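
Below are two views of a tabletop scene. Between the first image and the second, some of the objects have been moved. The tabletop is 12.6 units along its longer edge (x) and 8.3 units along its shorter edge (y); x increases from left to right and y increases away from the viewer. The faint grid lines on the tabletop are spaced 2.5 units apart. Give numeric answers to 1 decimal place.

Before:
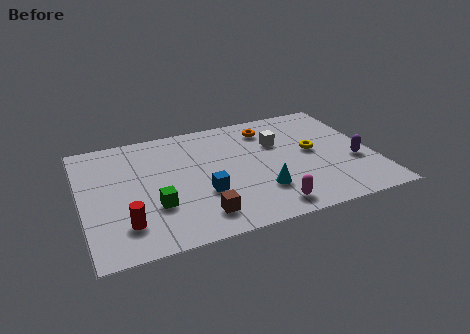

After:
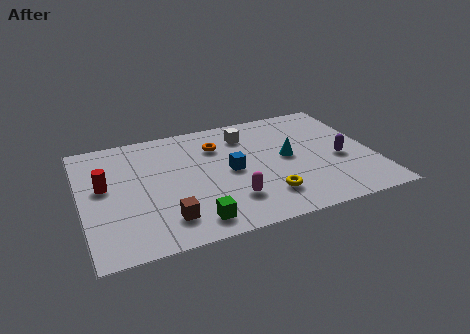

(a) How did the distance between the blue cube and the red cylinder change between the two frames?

+1.9

Before: roughly 3.5 units apart; after: 5.4. That's 1.9 units further apart.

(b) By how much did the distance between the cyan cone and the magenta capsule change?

+2.3

They were about 1.2 units apart before and 3.5 after — 2.3 units further apart.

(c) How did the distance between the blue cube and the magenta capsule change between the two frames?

-1.2

Before: roughly 3.2 units apart; after: 2.0. That's 1.2 units closer together.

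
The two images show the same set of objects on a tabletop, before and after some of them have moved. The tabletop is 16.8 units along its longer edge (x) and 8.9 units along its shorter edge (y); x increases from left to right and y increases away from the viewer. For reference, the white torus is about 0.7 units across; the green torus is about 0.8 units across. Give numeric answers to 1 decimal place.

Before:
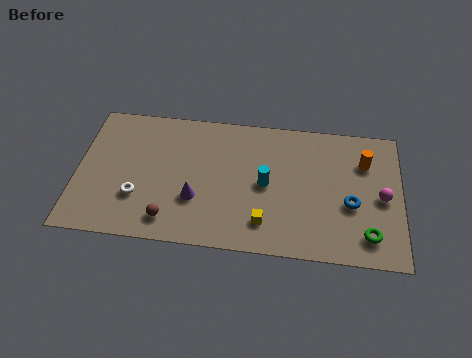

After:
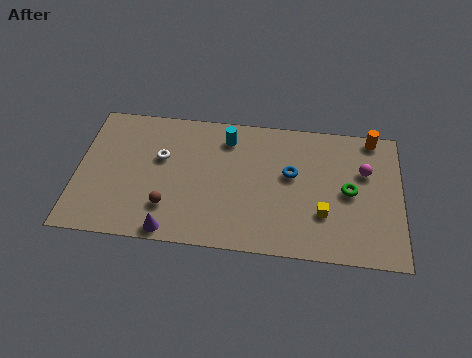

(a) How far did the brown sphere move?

0.8

From (4.9, 1.5) to (4.8, 2.3), the brown sphere covered √(0.1² + 0.8²) ≈ 0.8 units.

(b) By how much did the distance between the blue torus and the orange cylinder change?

+2.2

Before: roughly 2.9 units apart; after: 5.1. That's 2.2 units further apart.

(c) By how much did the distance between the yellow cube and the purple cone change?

+4.3

Before: roughly 3.8 units apart; after: 8.1. That's 4.3 units further apart.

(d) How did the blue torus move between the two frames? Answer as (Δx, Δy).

(-3.1, 1.6)

The blue torus was at about (14.2, 3.6) and moved to about (11.1, 5.2).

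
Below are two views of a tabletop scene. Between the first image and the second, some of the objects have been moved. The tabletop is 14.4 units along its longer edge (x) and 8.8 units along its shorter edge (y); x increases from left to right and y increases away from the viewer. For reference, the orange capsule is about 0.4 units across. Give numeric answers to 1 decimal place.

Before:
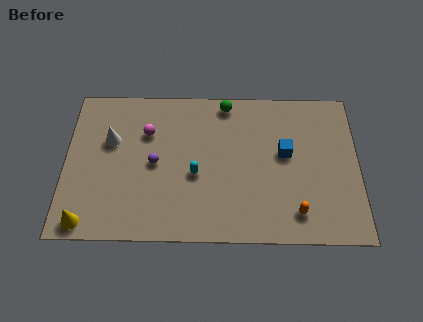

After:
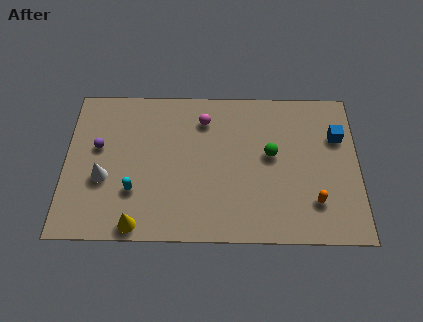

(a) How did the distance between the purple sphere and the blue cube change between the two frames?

+5.4

The distance was about 6.4 in the first image and 11.8 in the second, so they moved 5.4 units further apart.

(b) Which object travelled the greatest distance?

the green sphere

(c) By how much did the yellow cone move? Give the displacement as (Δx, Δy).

(2.5, -0.1)

From the two frames, the yellow cone sits at roughly (1.1, 0.9) before and (3.6, 0.8) after.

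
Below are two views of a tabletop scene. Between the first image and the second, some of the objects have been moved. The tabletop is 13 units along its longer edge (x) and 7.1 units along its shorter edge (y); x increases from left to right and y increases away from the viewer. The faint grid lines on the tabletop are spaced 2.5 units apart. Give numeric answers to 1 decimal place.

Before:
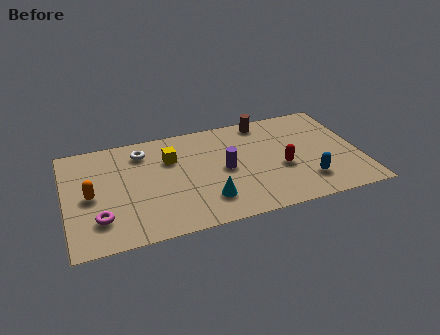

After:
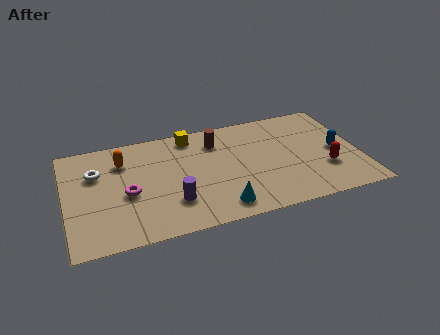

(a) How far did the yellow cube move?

1.6

The yellow cube was near (4.7, 4.9) before and (5.7, 6.2) after, so it travelled √(1.0² + 1.3²) ≈ 1.6 units.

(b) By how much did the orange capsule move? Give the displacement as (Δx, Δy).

(1.5, 1.9)

The orange capsule started near (1.1, 3.4) and ended near (2.6, 5.3).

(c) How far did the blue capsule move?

2.3

The blue capsule was near (10.5, 1.7) before and (12.0, 3.4) after, so it travelled √(1.5² + 1.7²) ≈ 2.3 units.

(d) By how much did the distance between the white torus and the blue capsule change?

+2.6

They were about 8.1 units apart before and 10.7 after — 2.6 units further apart.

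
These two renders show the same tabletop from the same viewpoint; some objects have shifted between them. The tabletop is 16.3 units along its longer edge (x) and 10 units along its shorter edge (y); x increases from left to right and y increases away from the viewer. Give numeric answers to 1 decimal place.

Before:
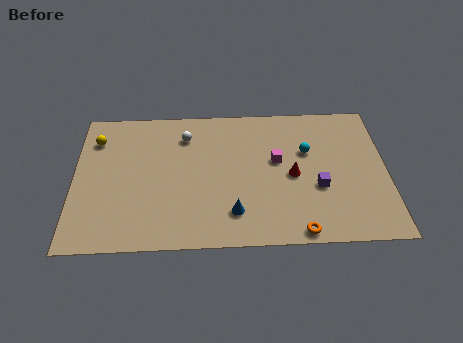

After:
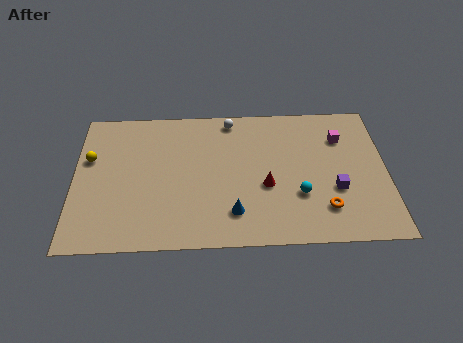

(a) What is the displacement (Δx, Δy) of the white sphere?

(2.4, 1.1)

From the two frames, the white sphere sits at roughly (5.8, 7.8) before and (8.2, 8.9) after.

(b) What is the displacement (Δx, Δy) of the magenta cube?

(3.4, 1.5)

The magenta cube was at about (10.6, 5.8) and moved to about (14.0, 7.3).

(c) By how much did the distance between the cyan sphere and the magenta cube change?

+2.9

Before: roughly 1.7 units apart; after: 4.6. That's 2.9 units further apart.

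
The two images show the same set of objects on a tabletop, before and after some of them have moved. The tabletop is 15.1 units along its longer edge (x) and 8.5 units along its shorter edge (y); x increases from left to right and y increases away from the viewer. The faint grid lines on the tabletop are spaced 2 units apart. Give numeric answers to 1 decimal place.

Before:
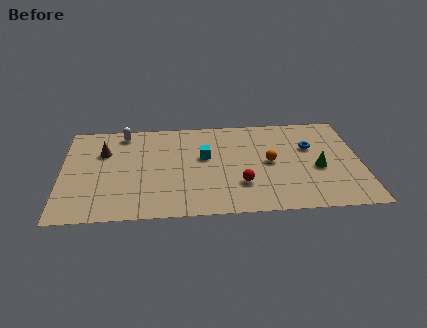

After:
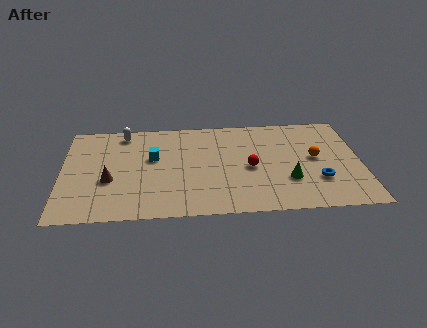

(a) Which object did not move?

the white capsule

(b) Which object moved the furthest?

the blue torus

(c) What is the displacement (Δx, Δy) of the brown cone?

(0.3, -2.5)

The brown cone started near (2.1, 5.8) and ended near (2.4, 3.3).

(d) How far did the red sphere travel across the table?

1.5

From (9.0, 2.5) to (9.5, 3.9), the red sphere covered √(0.5² + 1.4²) ≈ 1.5 units.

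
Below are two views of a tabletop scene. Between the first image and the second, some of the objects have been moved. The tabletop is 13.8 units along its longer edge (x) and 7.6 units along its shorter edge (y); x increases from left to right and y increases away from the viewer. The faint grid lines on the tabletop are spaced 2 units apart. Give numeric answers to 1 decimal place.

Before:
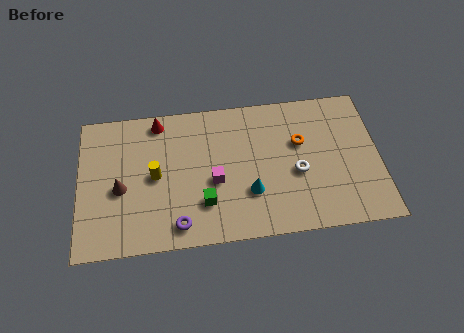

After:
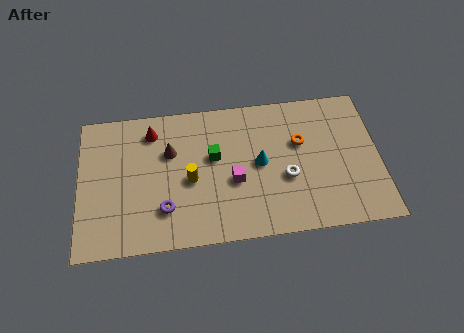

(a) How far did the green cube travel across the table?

2.5

The green cube was near (5.7, 2.1) before and (6.2, 4.5) after, so it travelled √(0.5² + 2.4²) ≈ 2.5 units.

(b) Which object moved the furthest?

the brown cone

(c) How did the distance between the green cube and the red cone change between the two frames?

-1.7

They were about 5.0 units apart before and 3.3 after — 1.7 units closer together.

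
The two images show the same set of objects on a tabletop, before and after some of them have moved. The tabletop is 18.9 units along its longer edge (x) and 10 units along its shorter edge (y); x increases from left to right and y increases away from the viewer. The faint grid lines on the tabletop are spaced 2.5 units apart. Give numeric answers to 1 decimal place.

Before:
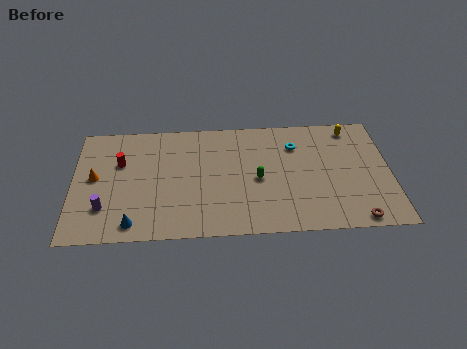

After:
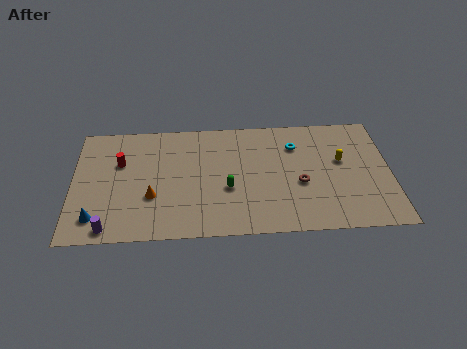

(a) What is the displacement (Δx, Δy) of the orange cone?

(3.4, -1.8)

The orange cone started near (1.3, 5.3) and ended near (4.7, 3.5).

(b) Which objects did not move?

the red cylinder and the cyan torus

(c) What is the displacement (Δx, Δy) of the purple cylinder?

(0.3, -1.7)

The purple cylinder was at about (1.9, 2.7) and moved to about (2.2, 1.0).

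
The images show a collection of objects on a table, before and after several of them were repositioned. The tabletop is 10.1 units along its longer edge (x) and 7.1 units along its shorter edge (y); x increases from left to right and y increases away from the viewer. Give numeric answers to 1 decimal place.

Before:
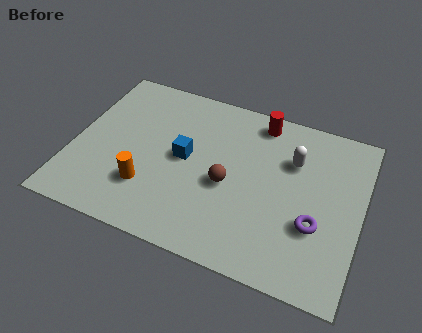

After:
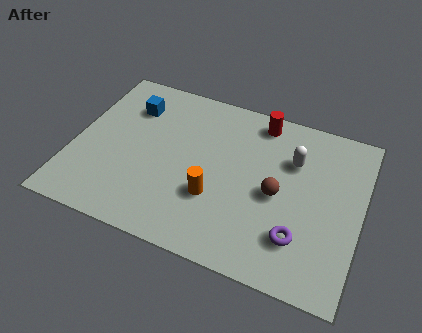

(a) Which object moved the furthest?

the blue cube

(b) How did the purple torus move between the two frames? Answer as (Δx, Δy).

(-0.5, -0.7)

The purple torus started near (8.6, 2.5) and ended near (8.1, 1.8).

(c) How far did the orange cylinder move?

2.3

The orange cylinder moved from about (2.8, 2.0) to (5.1, 2.4), a distance of √(2.3² + 0.4²) ≈ 2.3.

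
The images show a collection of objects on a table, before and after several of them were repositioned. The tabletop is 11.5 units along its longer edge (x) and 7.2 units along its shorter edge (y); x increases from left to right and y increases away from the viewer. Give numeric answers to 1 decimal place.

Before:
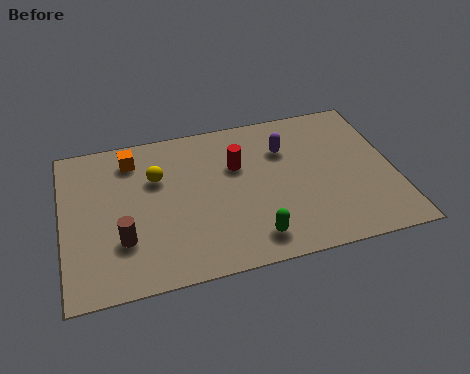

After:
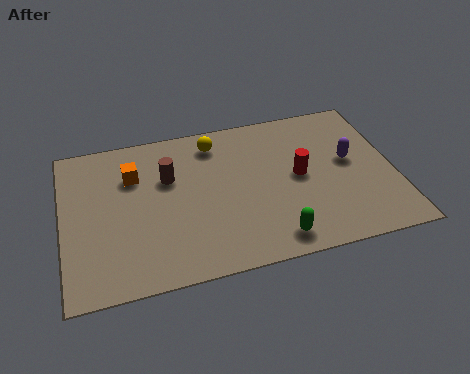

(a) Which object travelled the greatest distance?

the brown cylinder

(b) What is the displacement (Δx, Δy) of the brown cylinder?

(1.7, 2.5)

The brown cylinder was at about (2.0, 2.2) and moved to about (3.7, 4.7).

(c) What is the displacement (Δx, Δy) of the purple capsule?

(2.2, -1.1)

The purple capsule was at about (7.8, 5.1) and moved to about (10.0, 4.0).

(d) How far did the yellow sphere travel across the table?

2.4

The yellow sphere moved from about (3.3, 4.8) to (5.4, 6.0), a distance of √(2.1² + 1.2²) ≈ 2.4.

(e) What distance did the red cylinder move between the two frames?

2.3

The red cylinder moved from about (6.1, 4.7) to (8.2, 3.7), a distance of √(2.1² + 1.0²) ≈ 2.3.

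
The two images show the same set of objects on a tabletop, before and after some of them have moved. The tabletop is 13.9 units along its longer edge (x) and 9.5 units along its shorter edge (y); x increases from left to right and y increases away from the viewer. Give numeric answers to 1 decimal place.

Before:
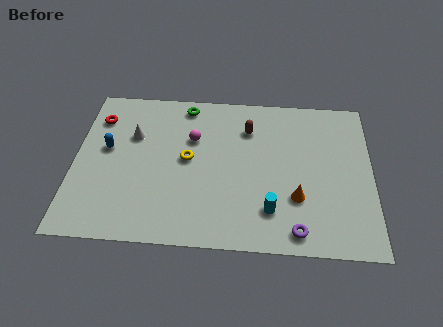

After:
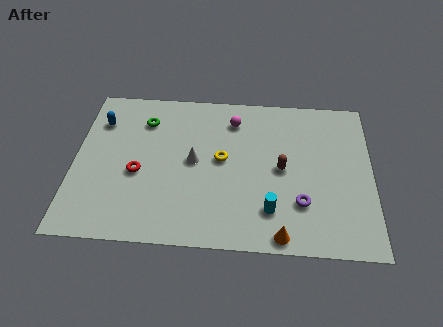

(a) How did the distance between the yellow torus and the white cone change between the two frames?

-1.6

They were about 2.9 units apart before and 1.3 after — 1.6 units closer together.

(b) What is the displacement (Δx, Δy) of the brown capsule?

(1.6, -2.4)

The brown capsule started near (8.1, 7.1) and ended near (9.7, 4.7).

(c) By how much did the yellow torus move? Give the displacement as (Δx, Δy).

(1.6, 0.1)

The yellow torus started near (5.3, 5.0) and ended near (6.9, 5.1).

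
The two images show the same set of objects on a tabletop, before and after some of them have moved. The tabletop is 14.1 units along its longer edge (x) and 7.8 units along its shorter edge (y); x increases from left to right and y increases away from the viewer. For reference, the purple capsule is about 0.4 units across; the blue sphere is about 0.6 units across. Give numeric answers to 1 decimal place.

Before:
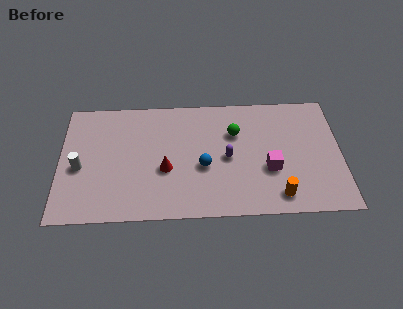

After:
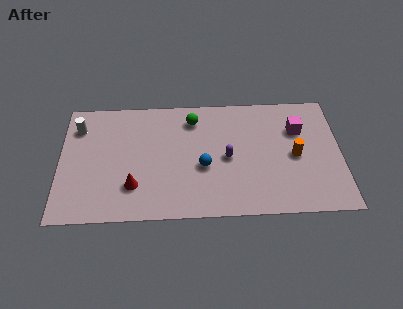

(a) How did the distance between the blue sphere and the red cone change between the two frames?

+1.8

The distance was about 1.9 in the first image and 3.7 in the second, so they moved 1.8 units further apart.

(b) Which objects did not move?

the blue sphere and the purple capsule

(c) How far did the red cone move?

1.9

The red cone was near (5.3, 3.1) before and (3.7, 2.1) after, so it travelled √(1.6² + 1.0²) ≈ 1.9 units.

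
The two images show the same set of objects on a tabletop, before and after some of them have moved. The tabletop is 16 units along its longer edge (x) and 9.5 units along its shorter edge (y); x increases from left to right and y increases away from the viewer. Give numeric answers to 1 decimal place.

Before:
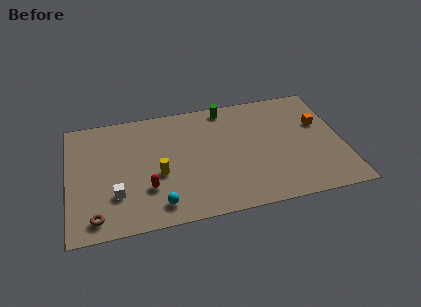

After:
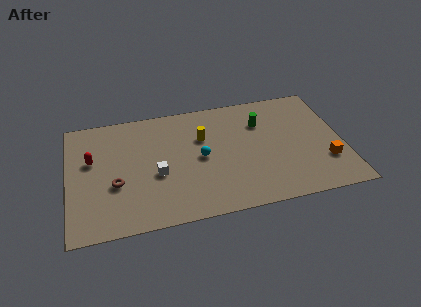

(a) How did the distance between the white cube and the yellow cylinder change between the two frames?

+1.0

They were about 2.7 units apart before and 3.7 after — 1.0 units further apart.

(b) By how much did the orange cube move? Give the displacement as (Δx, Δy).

(0.1, -3.2)

The orange cube was at about (14.8, 6.0) and moved to about (14.9, 2.8).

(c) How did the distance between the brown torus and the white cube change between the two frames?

+0.5

The distance was about 1.9 in the first image and 2.4 in the second, so they moved 0.5 units further apart.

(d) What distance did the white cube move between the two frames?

2.6

From (2.7, 2.8) to (5.1, 3.9), the white cube covered √(2.4² + 1.1²) ≈ 2.6 units.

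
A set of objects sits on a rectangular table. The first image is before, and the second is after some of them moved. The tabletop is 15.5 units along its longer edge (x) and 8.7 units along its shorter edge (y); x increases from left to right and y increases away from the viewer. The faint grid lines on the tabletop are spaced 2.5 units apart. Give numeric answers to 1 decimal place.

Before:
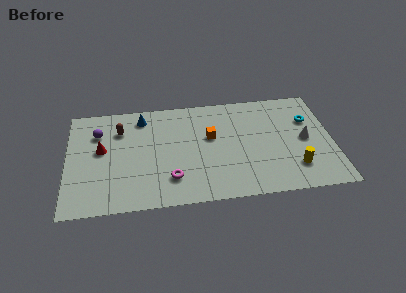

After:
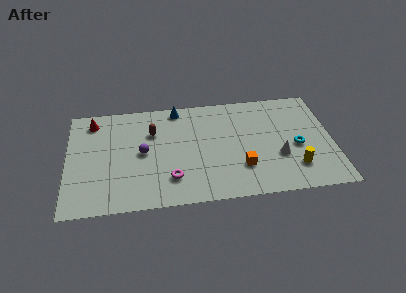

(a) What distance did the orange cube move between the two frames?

3.2

The orange cube moved from about (8.4, 5.2) to (10.1, 2.5), a distance of √(1.7² + 2.7²) ≈ 3.2.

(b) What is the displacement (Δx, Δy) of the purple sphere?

(2.6, -1.9)

The purple sphere was at about (1.8, 6.3) and moved to about (4.4, 4.4).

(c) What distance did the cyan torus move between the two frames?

2.2

The cyan torus was near (14.2, 5.9) before and (13.4, 3.8) after, so it travelled √(0.8² + 2.1²) ≈ 2.2 units.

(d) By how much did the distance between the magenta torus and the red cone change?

+2.0

They were about 4.9 units apart before and 6.9 after — 2.0 units further apart.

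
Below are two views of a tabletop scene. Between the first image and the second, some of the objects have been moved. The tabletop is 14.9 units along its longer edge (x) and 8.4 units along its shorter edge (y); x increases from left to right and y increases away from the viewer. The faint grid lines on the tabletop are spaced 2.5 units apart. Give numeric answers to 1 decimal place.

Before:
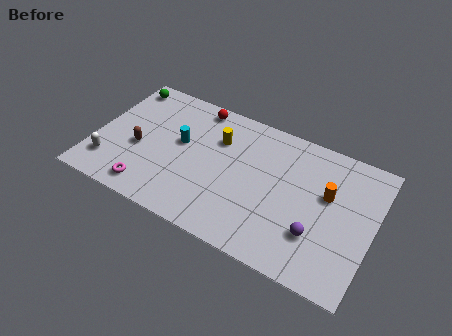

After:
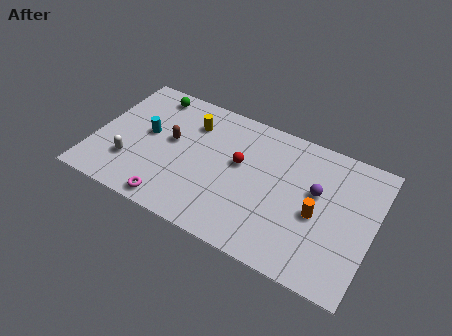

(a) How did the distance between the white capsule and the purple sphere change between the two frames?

-1.1

The distance was about 11.1 in the first image and 10.0 in the second, so they moved 1.1 units closer together.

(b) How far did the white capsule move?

1.2

From (1.0, 1.9) to (2.1, 2.4), the white capsule covered √(1.1² + 0.5²) ≈ 1.2 units.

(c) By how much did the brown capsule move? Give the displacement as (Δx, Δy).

(1.6, 1.2)

The brown capsule started near (2.4, 3.5) and ended near (4.0, 4.7).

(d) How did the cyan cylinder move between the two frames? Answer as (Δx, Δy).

(-1.8, -0.2)

The cyan cylinder started near (4.5, 4.8) and ended near (2.7, 4.6).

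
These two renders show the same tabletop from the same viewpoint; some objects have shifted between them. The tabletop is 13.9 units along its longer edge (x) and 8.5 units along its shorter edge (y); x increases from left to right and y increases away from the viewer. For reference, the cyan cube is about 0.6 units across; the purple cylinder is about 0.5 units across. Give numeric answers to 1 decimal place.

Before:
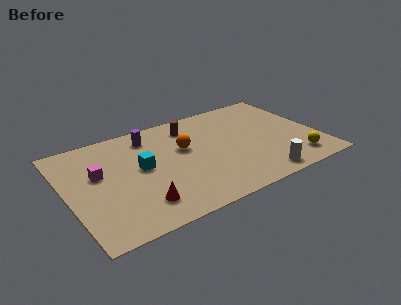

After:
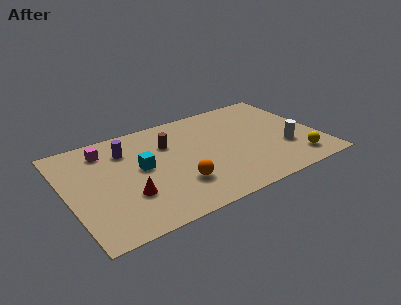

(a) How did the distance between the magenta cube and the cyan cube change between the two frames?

+0.5

Before: roughly 2.4 units apart; after: 2.9. That's 0.5 units further apart.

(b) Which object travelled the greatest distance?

the orange sphere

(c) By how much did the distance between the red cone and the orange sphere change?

-1.8

They were about 4.5 units apart before and 2.7 after — 1.8 units closer together.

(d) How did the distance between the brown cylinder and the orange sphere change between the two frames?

+1.7

The distance was about 1.8 in the first image and 3.5 in the second, so they moved 1.7 units further apart.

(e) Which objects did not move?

the yellow sphere and the cyan cube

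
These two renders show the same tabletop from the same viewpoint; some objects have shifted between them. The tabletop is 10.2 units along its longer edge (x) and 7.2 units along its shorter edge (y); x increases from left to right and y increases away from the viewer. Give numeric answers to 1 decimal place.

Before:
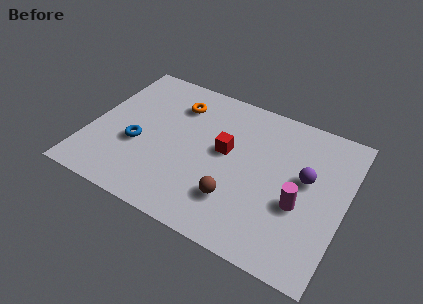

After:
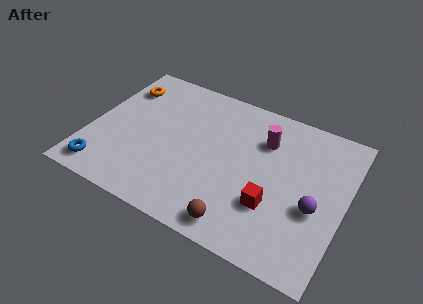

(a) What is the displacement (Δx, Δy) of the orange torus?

(-2.3, 0.0)

From the two frames, the orange torus sits at roughly (3.2, 5.5) before and (0.9, 5.5) after.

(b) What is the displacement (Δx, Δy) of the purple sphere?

(0.5, -1.2)

From the two frames, the purple sphere sits at roughly (8.6, 4.1) before and (9.1, 2.9) after.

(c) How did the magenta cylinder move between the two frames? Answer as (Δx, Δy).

(-1.7, 2.4)

The magenta cylinder started near (8.5, 2.8) and ended near (6.8, 5.2).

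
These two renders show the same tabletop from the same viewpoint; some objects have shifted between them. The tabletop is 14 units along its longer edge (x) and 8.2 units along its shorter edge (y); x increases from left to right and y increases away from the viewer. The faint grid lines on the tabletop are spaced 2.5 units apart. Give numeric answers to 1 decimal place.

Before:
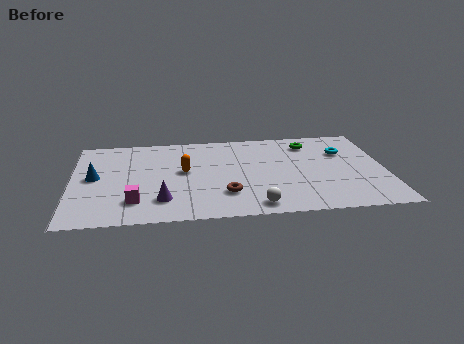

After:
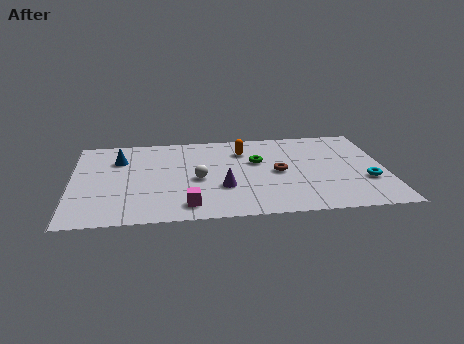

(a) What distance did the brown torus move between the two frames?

3.0

The brown torus was near (6.8, 2.2) before and (9.2, 4.0) after, so it travelled √(2.4² + 1.8²) ≈ 3.0 units.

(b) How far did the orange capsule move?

3.2

From (5.0, 4.5) to (7.7, 6.2), the orange capsule covered √(2.7² + 1.7²) ≈ 3.2 units.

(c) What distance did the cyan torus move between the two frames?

2.9

From (12.2, 5.6) to (13.1, 2.8), the cyan torus covered √(0.9² + 2.8²) ≈ 2.9 units.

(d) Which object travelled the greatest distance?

the white sphere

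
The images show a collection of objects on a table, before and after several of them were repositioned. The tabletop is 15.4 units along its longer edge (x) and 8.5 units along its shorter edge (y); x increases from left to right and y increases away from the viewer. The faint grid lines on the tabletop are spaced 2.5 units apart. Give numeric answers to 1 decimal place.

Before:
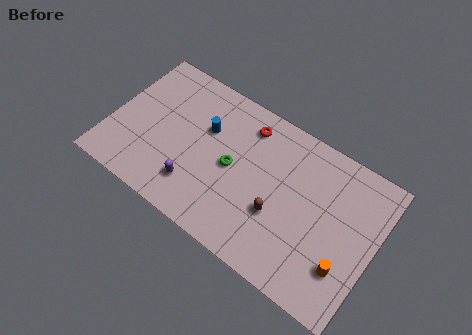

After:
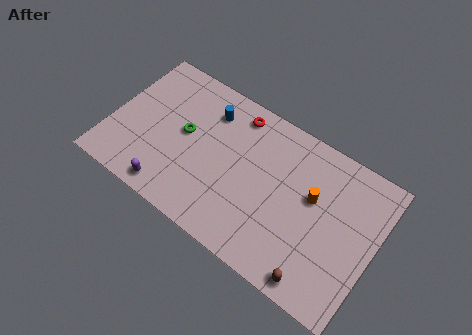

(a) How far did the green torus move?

2.9

The green torus was near (7.1, 4.2) before and (4.2, 4.6) after, so it travelled √(2.9² + 0.4²) ≈ 2.9 units.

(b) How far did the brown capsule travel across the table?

3.5

From (10.0, 3.1) to (12.7, 0.9), the brown capsule covered √(2.7² + 2.2²) ≈ 3.5 units.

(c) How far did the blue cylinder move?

1.1

The blue cylinder was near (5.3, 5.5) before and (5.3, 6.6) after, so it travelled √(0.0² + 1.1²) ≈ 1.1 units.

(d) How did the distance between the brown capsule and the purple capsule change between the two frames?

+3.9

Before: roughly 4.8 units apart; after: 8.7. That's 3.9 units further apart.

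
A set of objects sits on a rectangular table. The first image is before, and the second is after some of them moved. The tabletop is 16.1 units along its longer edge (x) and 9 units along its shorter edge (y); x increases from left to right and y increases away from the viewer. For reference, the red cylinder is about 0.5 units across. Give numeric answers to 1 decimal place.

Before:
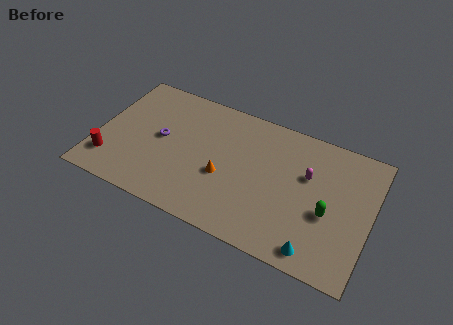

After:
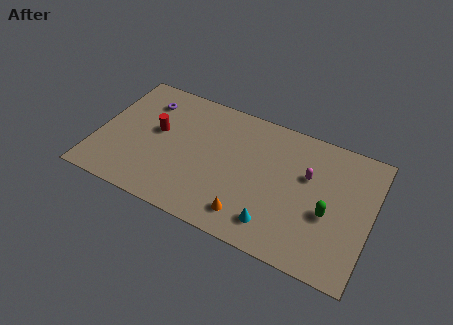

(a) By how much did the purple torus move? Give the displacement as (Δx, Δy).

(-1.2, 2.3)

The purple torus was at about (3.7, 4.7) and moved to about (2.5, 7.0).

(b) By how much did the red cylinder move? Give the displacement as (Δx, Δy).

(2.4, 3.1)

The red cylinder started near (1.0, 2.0) and ended near (3.4, 5.1).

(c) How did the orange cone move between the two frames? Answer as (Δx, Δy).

(1.7, -2.0)

From the two frames, the orange cone sits at roughly (7.6, 3.6) before and (9.3, 1.6) after.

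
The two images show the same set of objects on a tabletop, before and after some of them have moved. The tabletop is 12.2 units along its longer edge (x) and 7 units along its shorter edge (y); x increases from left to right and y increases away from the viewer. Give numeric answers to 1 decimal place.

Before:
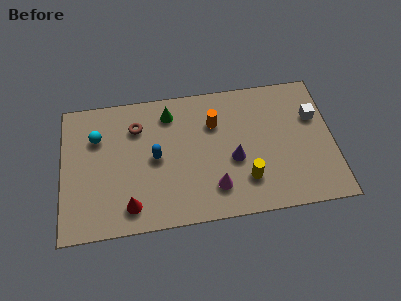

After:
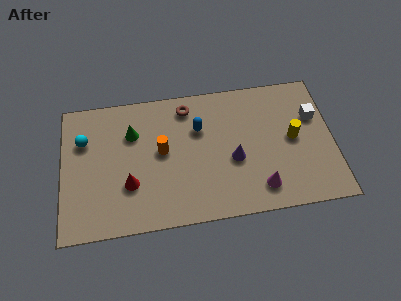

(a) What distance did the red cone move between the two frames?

1.1

The red cone moved from about (3.0, 1.2) to (3.0, 2.3), a distance of √(0.0² + 1.1²) ≈ 1.1.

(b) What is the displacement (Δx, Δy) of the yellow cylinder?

(2.2, 1.8)

The yellow cylinder was at about (8.2, 1.8) and moved to about (10.4, 3.6).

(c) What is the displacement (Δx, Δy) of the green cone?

(-1.7, -0.8)

The green cone started near (4.9, 5.7) and ended near (3.2, 4.9).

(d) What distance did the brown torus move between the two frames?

2.4

The brown torus moved from about (3.4, 5.2) to (5.7, 5.9), a distance of √(2.3² + 0.7²) ≈ 2.4.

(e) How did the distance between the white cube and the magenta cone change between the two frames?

-1.3

They were about 5.5 units apart before and 4.2 after — 1.3 units closer together.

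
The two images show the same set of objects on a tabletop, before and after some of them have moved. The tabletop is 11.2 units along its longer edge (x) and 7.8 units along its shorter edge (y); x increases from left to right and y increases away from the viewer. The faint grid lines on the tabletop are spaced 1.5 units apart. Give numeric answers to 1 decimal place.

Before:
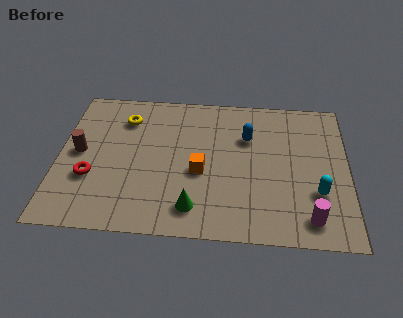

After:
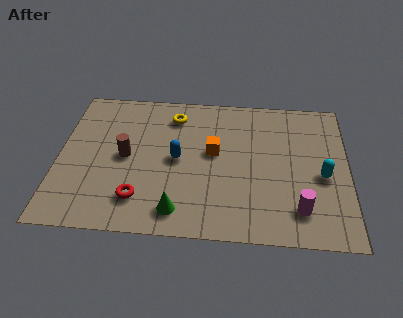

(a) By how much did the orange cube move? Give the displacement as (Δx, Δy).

(0.5, 1.1)

The orange cube was at about (5.5, 3.3) and moved to about (6.0, 4.4).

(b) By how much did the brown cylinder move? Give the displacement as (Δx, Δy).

(1.8, -0.1)

The brown cylinder started near (0.8, 4.0) and ended near (2.6, 3.9).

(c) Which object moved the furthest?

the blue capsule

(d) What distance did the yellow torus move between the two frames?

1.9

The yellow torus was near (2.5, 6.0) before and (4.4, 6.3) after, so it travelled √(1.9² + 0.3²) ≈ 1.9 units.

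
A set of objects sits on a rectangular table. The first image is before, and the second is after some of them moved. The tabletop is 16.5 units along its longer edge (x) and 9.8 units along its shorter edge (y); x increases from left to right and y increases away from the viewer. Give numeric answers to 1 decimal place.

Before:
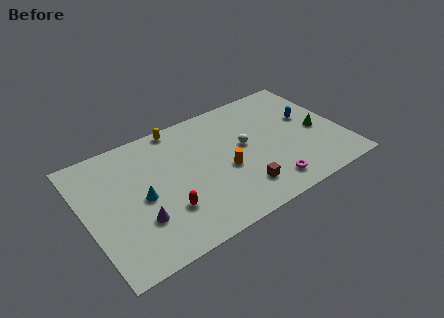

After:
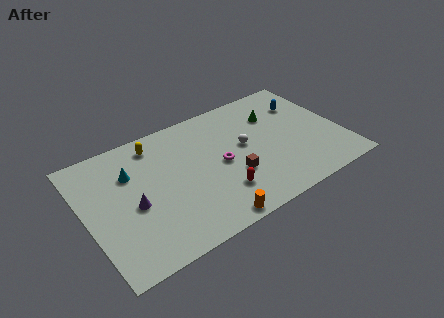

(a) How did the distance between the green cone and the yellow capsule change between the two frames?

-1.9

They were about 9.7 units apart before and 7.8 after — 1.9 units closer together.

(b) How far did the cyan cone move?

2.2

From (3.5, 4.6) to (3.1, 6.8), the cyan cone covered √(0.4² + 2.2²) ≈ 2.2 units.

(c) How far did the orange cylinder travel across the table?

3.7

The orange cylinder was near (8.8, 4.1) before and (7.2, 0.8) after, so it travelled √(1.6² + 3.3²) ≈ 3.7 units.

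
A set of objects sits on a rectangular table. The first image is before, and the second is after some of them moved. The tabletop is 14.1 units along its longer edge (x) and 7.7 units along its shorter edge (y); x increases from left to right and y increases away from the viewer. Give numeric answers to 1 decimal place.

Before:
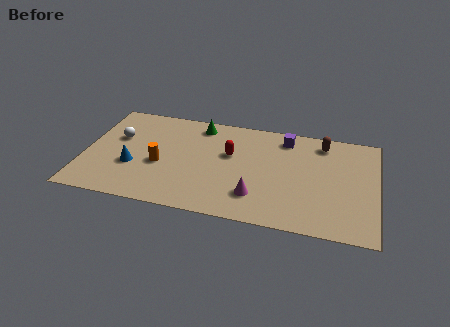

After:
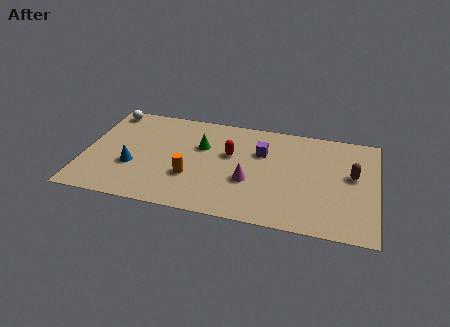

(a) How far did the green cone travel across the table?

1.6

From (5.4, 6.6) to (5.6, 5.0), the green cone covered √(0.2² + 1.6²) ≈ 1.6 units.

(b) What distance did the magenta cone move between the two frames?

1.1

The magenta cone was near (8.4, 1.9) before and (8.0, 2.9) after, so it travelled √(0.4² + 1.0²) ≈ 1.1 units.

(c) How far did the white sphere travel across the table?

2.1

The white sphere moved from about (1.5, 4.8) to (0.9, 6.8), a distance of √(0.6² + 2.0²) ≈ 2.1.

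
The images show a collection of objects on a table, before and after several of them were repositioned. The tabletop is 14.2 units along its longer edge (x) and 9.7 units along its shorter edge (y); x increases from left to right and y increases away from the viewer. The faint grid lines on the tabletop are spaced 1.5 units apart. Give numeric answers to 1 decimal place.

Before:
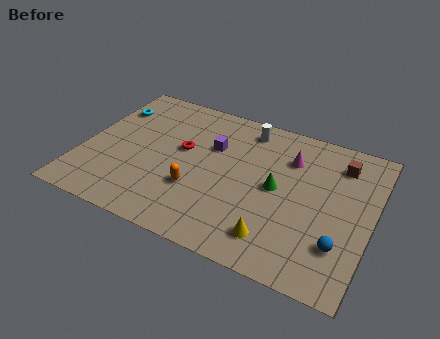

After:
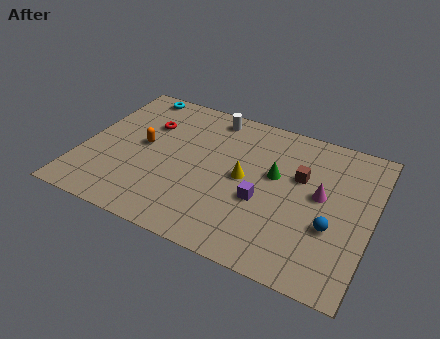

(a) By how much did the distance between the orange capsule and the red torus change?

-1.0

Before: roughly 2.6 units apart; after: 1.6. That's 1.0 units closer together.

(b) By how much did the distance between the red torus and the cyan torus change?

-1.9

They were about 4.2 units apart before and 2.3 after — 1.9 units closer together.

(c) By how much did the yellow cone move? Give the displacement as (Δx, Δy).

(-1.9, 3.1)

The yellow cone was at about (9.9, 1.8) and moved to about (8.0, 4.9).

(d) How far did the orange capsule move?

3.5

From (5.8, 3.2) to (2.9, 5.1), the orange capsule covered √(2.9² + 1.9²) ≈ 3.5 units.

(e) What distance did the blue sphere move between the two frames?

1.0

The blue sphere was near (12.9, 2.6) before and (12.4, 3.5) after, so it travelled √(0.5² + 0.9²) ≈ 1.0 units.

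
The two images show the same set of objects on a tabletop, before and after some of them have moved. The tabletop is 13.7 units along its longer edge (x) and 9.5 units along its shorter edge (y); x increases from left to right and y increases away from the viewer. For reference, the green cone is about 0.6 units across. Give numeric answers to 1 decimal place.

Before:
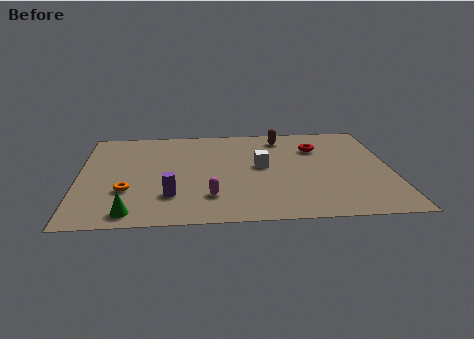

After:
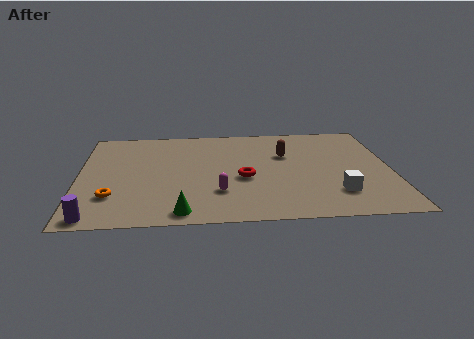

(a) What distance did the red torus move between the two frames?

4.3

The red torus was near (10.5, 6.8) before and (7.2, 4.0) after, so it travelled √(3.3² + 2.8²) ≈ 4.3 units.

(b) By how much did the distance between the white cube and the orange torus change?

+3.5

They were about 6.2 units apart before and 9.7 after — 3.5 units further apart.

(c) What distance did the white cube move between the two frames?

4.3

The white cube moved from about (8.0, 5.1) to (11.2, 2.3), a distance of √(3.2² + 2.8²) ≈ 4.3.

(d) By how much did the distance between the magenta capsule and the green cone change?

-1.3

The distance was about 3.6 in the first image and 2.3 in the second, so they moved 1.3 units closer together.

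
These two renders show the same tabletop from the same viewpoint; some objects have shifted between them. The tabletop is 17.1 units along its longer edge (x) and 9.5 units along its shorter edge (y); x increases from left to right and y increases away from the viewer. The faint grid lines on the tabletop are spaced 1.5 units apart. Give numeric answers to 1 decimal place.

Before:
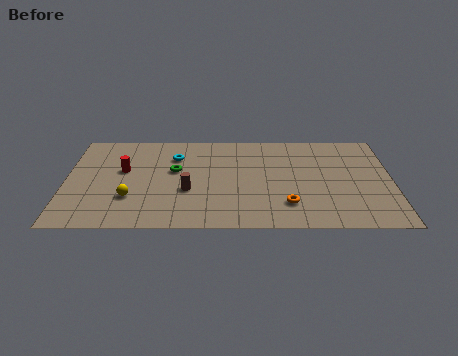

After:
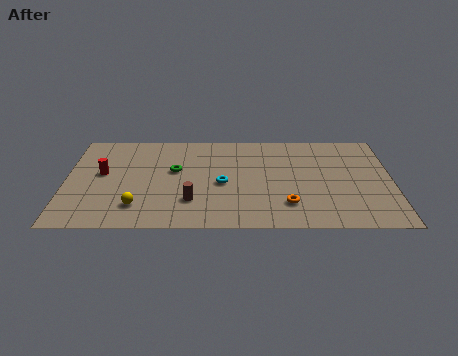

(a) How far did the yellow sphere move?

0.9

From (3.4, 2.9) to (3.8, 2.1), the yellow sphere covered √(0.4² + 0.8²) ≈ 0.9 units.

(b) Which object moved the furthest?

the cyan torus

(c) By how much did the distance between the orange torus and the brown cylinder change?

-0.4

They were about 5.4 units apart before and 5.0 after — 0.4 units closer together.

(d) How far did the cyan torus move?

3.7

From (5.7, 7.0) to (8.2, 4.3), the cyan torus covered √(2.5² + 2.7²) ≈ 3.7 units.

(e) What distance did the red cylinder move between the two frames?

1.1

The red cylinder was near (3.0, 5.6) before and (1.9, 5.3) after, so it travelled √(1.1² + 0.3²) ≈ 1.1 units.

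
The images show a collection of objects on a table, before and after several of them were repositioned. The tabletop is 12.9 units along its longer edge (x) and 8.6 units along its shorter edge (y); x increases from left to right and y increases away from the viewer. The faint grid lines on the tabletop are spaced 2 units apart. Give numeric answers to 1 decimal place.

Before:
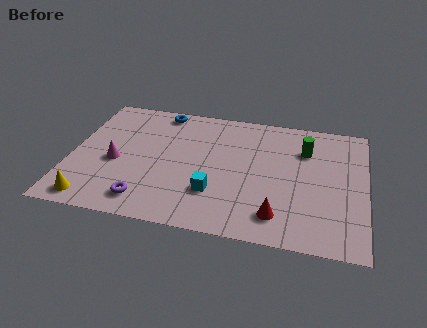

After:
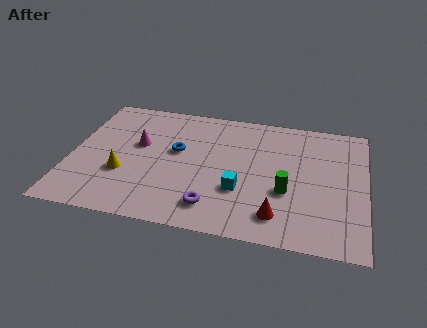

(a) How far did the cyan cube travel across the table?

1.2

The cyan cube was near (6.4, 2.5) before and (7.5, 2.9) after, so it travelled √(1.1² + 0.4²) ≈ 1.2 units.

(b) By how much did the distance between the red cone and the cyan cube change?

-0.8

Before: roughly 2.9 units apart; after: 2.1. That's 0.8 units closer together.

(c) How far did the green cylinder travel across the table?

3.1

The green cylinder was near (10.2, 6.2) before and (9.5, 3.2) after, so it travelled √(0.7² + 3.0²) ≈ 3.1 units.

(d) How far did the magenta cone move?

1.7

The magenta cone moved from about (2.0, 3.7) to (2.9, 5.1), a distance of √(0.9² + 1.4²) ≈ 1.7.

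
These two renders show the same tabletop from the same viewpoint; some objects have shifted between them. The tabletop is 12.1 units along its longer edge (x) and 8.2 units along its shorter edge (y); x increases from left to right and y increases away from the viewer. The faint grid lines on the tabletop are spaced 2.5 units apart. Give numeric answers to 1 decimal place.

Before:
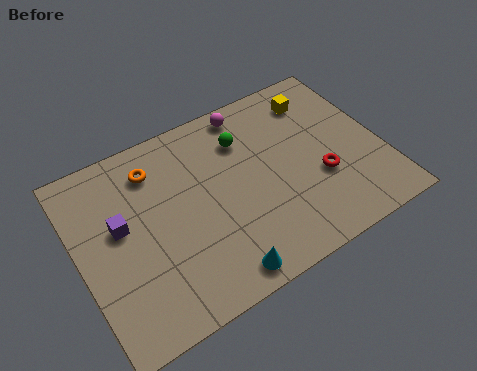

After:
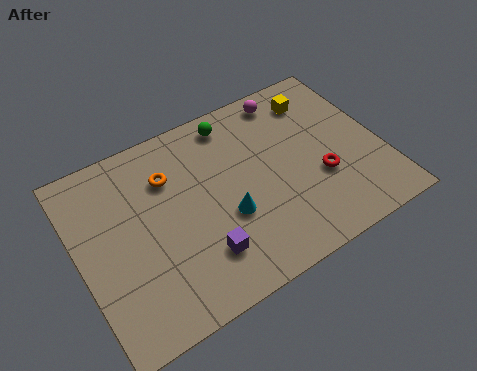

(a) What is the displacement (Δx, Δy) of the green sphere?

(-0.3, 1.0)

The green sphere started near (6.9, 6.1) and ended near (6.6, 7.1).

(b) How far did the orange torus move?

0.8

The orange torus was near (3.3, 6.5) before and (3.8, 5.9) after, so it travelled √(0.5² + 0.6²) ≈ 0.8 units.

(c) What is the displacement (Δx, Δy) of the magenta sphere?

(1.6, -0.1)

The magenta sphere started near (7.3, 7.3) and ended near (8.9, 7.2).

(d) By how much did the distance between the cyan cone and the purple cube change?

-3.4

They were about 5.0 units apart before and 1.6 after — 3.4 units closer together.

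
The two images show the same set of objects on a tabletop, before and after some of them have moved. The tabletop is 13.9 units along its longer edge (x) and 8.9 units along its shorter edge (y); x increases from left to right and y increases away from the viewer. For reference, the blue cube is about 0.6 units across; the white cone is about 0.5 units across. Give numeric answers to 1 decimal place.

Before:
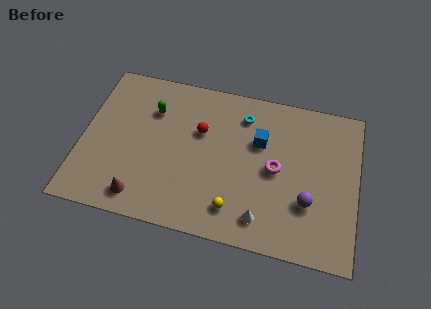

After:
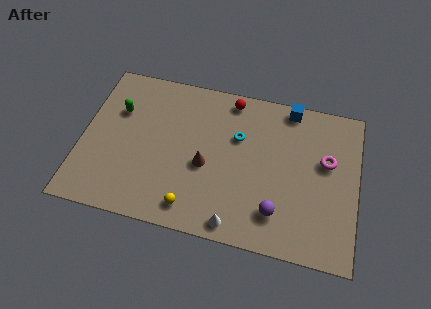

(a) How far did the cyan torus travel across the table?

1.3

From (8.0, 7.1) to (7.8, 5.8), the cyan torus covered √(0.2² + 1.3²) ≈ 1.3 units.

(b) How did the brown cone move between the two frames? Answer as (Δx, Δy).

(3.1, 2.5)

From the two frames, the brown cone sits at roughly (3.2, 1.3) before and (6.3, 3.8) after.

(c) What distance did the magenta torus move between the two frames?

2.7

From (9.8, 4.4) to (12.3, 5.4), the magenta torus covered √(2.5² + 1.0²) ≈ 2.7 units.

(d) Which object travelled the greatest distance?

the brown cone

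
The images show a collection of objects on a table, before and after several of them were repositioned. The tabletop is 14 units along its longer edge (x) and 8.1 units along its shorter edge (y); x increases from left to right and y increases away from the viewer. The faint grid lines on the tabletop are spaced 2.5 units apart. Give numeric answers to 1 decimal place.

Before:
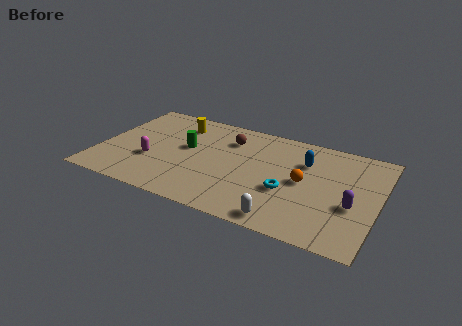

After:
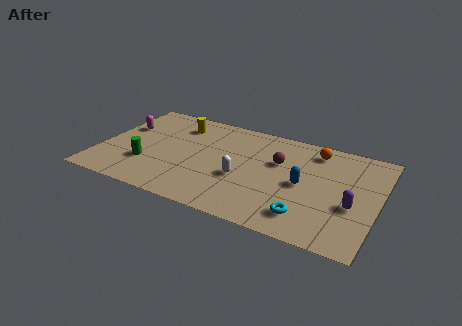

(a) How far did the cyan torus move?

1.9

From (9.6, 3.1) to (10.7, 1.6), the cyan torus covered √(1.1² + 1.5²) ≈ 1.9 units.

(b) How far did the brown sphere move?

2.8

The brown sphere moved from about (6.3, 6.1) to (8.9, 5.2), a distance of √(2.6² + 0.9²) ≈ 2.8.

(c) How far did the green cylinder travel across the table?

2.8

The green cylinder moved from about (4.3, 4.6) to (2.5, 2.5), a distance of √(1.8² + 2.1²) ≈ 2.8.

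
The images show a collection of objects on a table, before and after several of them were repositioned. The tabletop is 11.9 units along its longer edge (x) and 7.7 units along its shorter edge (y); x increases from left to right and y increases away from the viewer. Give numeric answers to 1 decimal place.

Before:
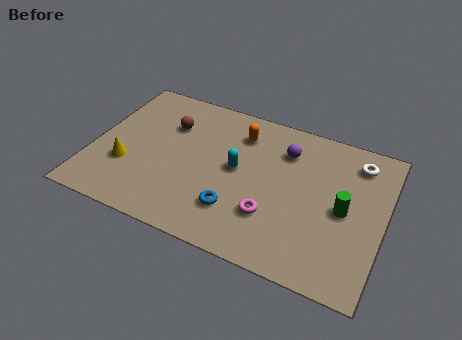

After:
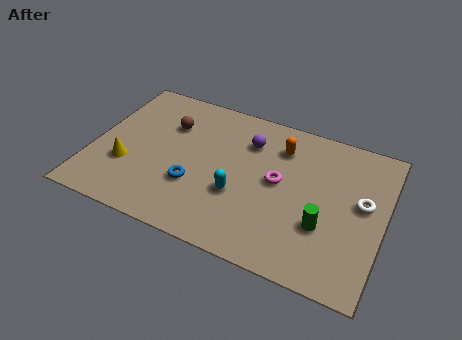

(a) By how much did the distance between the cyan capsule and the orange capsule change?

+1.5

Before: roughly 1.9 units apart; after: 3.4. That's 1.5 units further apart.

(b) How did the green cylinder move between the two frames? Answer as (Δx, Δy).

(-0.7, -1.1)

The green cylinder started near (10.3, 3.7) and ended near (9.6, 2.6).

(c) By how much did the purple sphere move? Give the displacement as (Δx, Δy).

(-1.5, -0.1)

The purple sphere was at about (7.7, 5.8) and moved to about (6.2, 5.7).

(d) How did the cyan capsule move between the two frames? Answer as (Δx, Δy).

(0.2, -1.3)

The cyan capsule started near (5.9, 4.1) and ended near (6.1, 2.8).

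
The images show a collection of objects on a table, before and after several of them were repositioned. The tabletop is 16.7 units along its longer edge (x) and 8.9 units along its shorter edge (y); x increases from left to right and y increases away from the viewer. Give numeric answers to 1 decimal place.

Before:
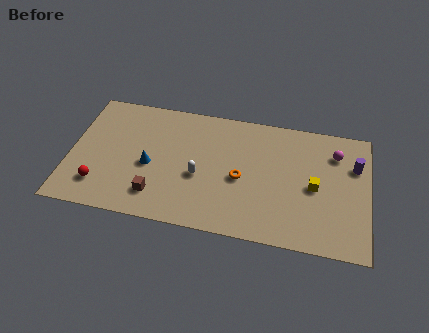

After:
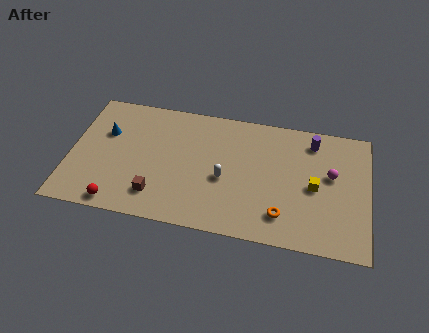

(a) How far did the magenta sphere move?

1.6

The magenta sphere moved from about (14.8, 6.8) to (14.6, 5.2), a distance of √(0.2² + 1.6²) ≈ 1.6.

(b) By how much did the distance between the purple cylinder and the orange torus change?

-0.9

The distance was about 6.6 in the first image and 5.7 in the second, so they moved 0.9 units closer together.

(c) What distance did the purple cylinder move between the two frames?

2.7

From (15.9, 6.1) to (13.5, 7.4), the purple cylinder covered √(2.4² + 1.3²) ≈ 2.7 units.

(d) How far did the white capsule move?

1.4

The white capsule was near (7.3, 3.7) before and (8.7, 3.8) after, so it travelled √(1.4² + 0.1²) ≈ 1.4 units.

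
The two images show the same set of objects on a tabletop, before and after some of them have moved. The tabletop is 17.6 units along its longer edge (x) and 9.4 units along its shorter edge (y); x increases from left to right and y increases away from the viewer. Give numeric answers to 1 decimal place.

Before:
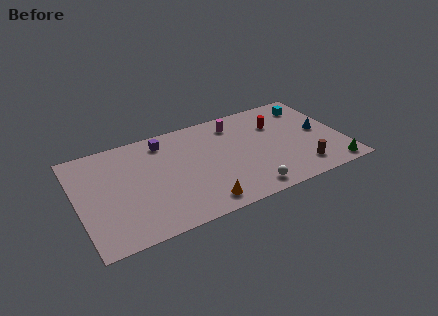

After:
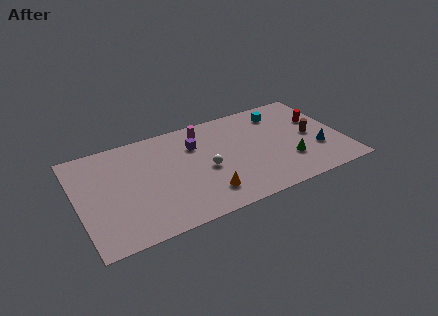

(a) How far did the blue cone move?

1.7

The blue cone was near (16.2, 4.8) before and (15.8, 3.1) after, so it travelled √(0.4² + 1.7²) ≈ 1.7 units.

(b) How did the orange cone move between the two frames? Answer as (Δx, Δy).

(0.4, 0.7)

The orange cone started near (7.7, 1.3) and ended near (8.1, 2.0).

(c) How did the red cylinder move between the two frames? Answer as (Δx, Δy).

(2.8, -0.6)

The red cylinder was at about (13.5, 6.6) and moved to about (16.3, 6.0).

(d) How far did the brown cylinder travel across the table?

3.0

From (14.5, 1.8) to (15.6, 4.6), the brown cylinder covered √(1.1² + 2.8²) ≈ 3.0 units.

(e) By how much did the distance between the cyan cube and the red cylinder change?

+0.3

The distance was about 2.6 in the first image and 2.9 in the second, so they moved 0.3 units further apart.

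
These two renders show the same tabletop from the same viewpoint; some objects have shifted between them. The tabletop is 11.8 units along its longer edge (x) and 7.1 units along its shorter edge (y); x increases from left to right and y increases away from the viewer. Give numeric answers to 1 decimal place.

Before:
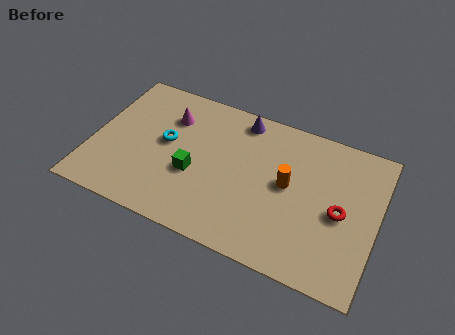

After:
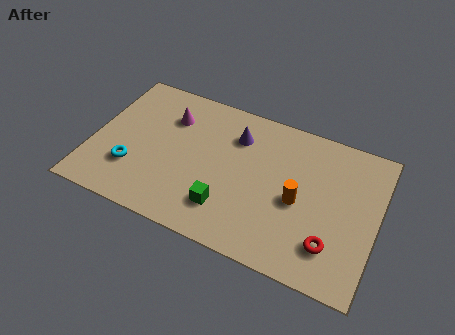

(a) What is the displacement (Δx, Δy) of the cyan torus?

(-1.2, -1.8)

The cyan torus was at about (3.0, 3.9) and moved to about (1.8, 2.1).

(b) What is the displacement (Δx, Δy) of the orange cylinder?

(0.5, -0.6)

The orange cylinder started near (8.1, 3.8) and ended near (8.6, 3.2).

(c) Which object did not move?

the magenta cone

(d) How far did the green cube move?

1.9

The green cube moved from about (4.3, 2.8) to (5.8, 1.7), a distance of √(1.5² + 1.1²) ≈ 1.9.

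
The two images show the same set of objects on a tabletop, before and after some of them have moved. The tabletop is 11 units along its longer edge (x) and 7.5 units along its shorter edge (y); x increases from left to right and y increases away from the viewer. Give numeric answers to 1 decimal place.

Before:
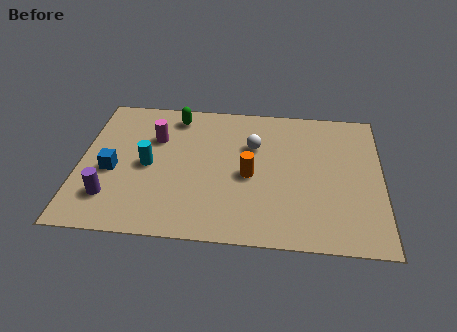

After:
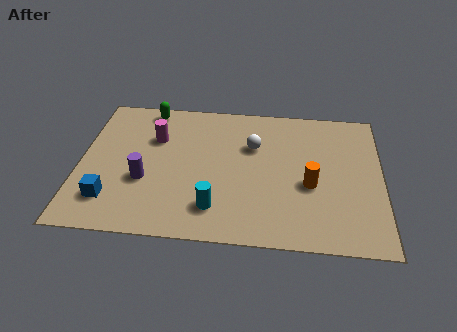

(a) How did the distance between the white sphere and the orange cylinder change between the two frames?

+1.2

Before: roughly 1.6 units apart; after: 2.8. That's 1.2 units further apart.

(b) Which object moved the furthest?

the cyan cylinder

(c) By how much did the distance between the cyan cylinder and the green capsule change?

+2.8

They were about 2.9 units apart before and 5.7 after — 2.8 units further apart.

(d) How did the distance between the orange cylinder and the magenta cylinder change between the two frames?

+2.1

The distance was about 3.9 in the first image and 6.0 in the second, so they moved 2.1 units further apart.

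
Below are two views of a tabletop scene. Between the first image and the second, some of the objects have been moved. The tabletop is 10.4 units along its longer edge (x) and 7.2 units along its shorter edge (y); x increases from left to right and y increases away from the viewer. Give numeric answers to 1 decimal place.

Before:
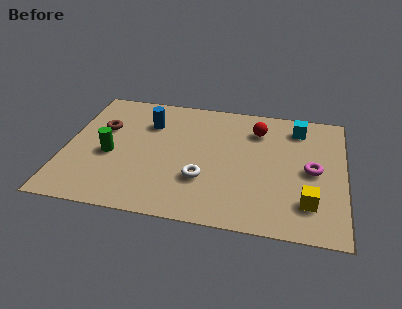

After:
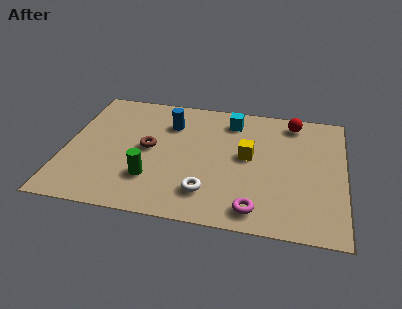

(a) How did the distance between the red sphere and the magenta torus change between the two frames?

+2.4

They were about 2.9 units apart before and 5.3 after — 2.4 units further apart.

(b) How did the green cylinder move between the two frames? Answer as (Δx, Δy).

(1.6, -1.1)

From the two frames, the green cylinder sits at roughly (1.7, 3.1) before and (3.3, 2.0) after.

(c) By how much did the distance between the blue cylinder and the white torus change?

+0.4

The distance was about 3.6 in the first image and 4.0 in the second, so they moved 0.4 units further apart.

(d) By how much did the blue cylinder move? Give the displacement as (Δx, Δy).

(0.8, 0.1)

The blue cylinder was at about (3.0, 5.2) and moved to about (3.8, 5.3).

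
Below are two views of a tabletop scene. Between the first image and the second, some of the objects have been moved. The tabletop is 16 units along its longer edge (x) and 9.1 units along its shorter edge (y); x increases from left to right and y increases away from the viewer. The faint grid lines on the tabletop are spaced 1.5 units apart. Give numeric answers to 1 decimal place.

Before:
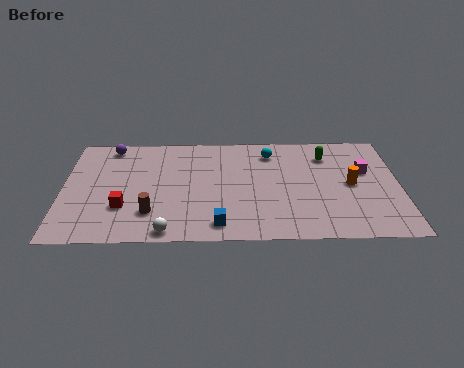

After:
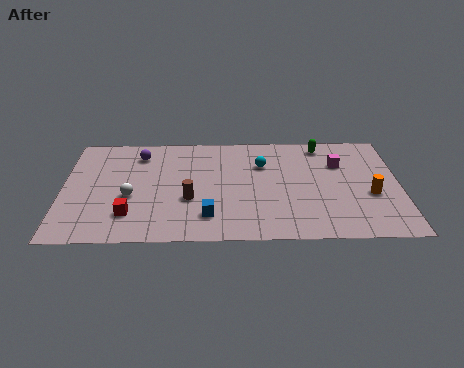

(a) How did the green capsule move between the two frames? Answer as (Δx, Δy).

(-0.2, 0.9)

The green capsule started near (12.6, 7.0) and ended near (12.4, 7.9).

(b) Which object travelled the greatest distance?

the white sphere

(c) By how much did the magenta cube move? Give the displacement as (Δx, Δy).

(-1.2, 0.7)

The magenta cube was at about (14.4, 5.6) and moved to about (13.2, 6.3).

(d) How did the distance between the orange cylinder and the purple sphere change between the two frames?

-0.4

The distance was about 12.0 in the first image and 11.6 in the second, so they moved 0.4 units closer together.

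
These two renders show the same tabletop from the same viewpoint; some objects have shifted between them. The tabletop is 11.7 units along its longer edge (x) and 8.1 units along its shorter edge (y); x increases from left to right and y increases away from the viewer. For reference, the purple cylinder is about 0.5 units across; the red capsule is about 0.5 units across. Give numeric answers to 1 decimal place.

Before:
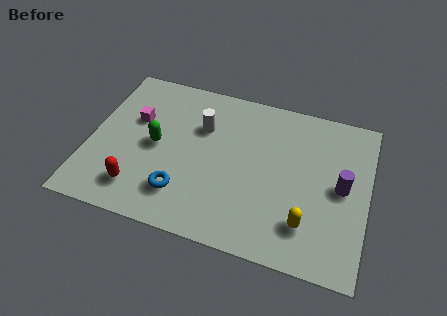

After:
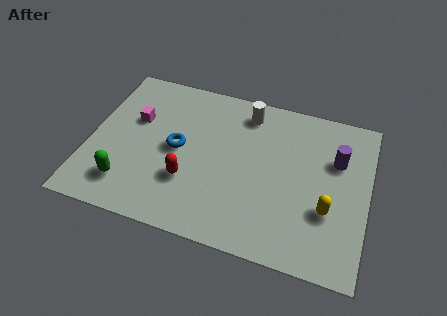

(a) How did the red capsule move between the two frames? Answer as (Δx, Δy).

(2.0, 1.0)

The red capsule started near (2.3, 1.6) and ended near (4.3, 2.6).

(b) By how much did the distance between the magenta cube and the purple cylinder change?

-0.4

They were about 8.9 units apart before and 8.5 after — 0.4 units closer together.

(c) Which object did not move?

the magenta cube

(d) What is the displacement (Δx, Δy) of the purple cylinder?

(-0.3, 1.3)

From the two frames, the purple cylinder sits at roughly (10.6, 4.1) before and (10.3, 5.4) after.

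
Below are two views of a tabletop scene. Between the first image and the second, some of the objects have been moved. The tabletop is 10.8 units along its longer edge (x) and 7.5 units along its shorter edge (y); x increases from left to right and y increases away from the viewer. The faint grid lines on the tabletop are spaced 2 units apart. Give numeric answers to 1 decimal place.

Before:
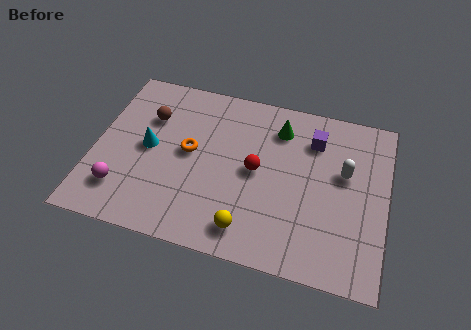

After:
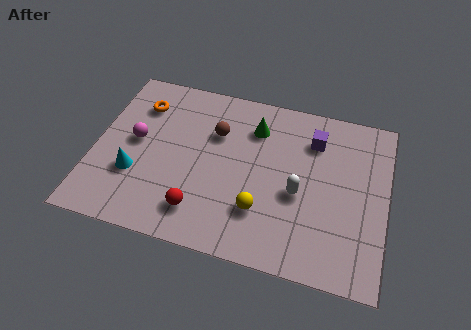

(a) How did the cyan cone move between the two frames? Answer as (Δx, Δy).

(-0.4, -1.3)

From the two frames, the cyan cone sits at roughly (2.0, 3.8) before and (1.6, 2.5) after.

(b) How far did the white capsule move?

2.1

From (9.2, 4.5) to (7.6, 3.2), the white capsule covered √(1.6² + 1.3²) ≈ 2.1 units.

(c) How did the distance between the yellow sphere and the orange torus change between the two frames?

+2.3

The distance was about 3.7 in the first image and 6.0 in the second, so they moved 2.3 units further apart.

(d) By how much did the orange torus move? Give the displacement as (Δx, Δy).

(-2.0, 1.7)

From the two frames, the orange torus sits at roughly (3.5, 4.0) before and (1.5, 5.7) after.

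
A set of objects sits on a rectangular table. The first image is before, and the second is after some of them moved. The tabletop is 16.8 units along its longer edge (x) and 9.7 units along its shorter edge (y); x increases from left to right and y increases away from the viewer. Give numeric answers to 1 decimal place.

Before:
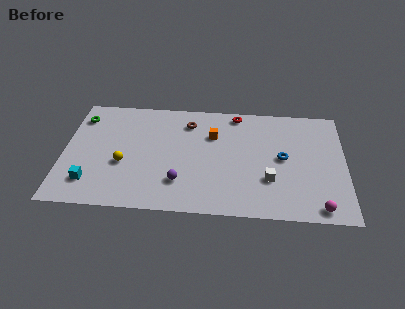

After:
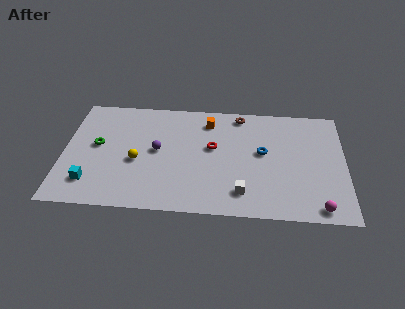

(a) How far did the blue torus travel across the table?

1.3

From (13.1, 5.0) to (11.9, 5.4), the blue torus covered √(1.2² + 0.4²) ≈ 1.3 units.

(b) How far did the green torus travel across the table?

2.6

From (0.9, 7.7) to (2.0, 5.3), the green torus covered √(1.1² + 2.4²) ≈ 2.6 units.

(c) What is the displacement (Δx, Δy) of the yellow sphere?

(0.8, 0.3)

The yellow sphere started near (3.6, 3.8) and ended near (4.4, 4.1).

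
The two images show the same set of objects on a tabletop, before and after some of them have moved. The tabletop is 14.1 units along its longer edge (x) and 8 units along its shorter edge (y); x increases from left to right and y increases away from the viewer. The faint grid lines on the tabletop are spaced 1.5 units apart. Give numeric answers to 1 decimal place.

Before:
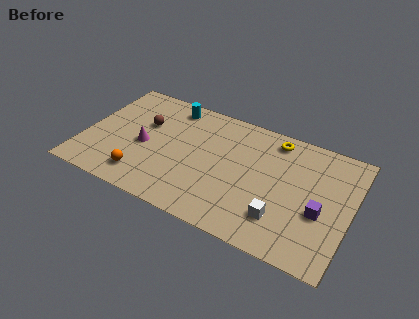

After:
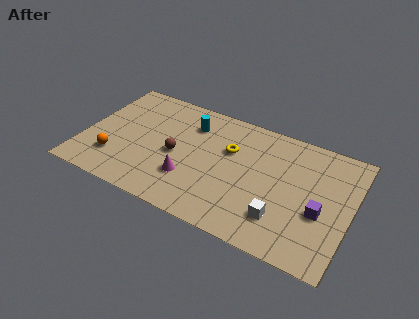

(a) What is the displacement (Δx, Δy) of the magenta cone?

(2.6, -1.2)

The magenta cone was at about (3.2, 3.6) and moved to about (5.8, 2.4).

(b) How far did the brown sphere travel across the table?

2.4

The brown sphere was near (3.0, 5.1) before and (4.9, 3.7) after, so it travelled √(1.9² + 1.4²) ≈ 2.4 units.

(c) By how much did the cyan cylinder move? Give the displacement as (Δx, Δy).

(1.2, -0.8)

The cyan cylinder started near (4.2, 6.9) and ended near (5.4, 6.1).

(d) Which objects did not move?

the white cube and the purple cube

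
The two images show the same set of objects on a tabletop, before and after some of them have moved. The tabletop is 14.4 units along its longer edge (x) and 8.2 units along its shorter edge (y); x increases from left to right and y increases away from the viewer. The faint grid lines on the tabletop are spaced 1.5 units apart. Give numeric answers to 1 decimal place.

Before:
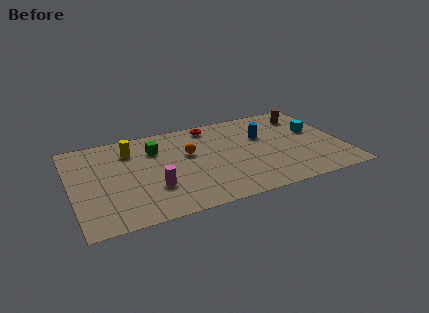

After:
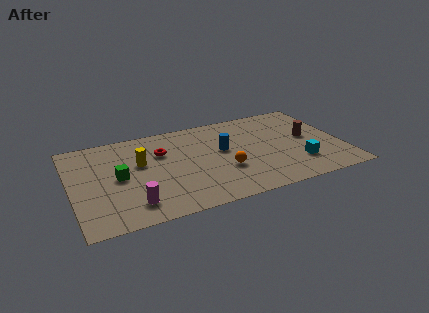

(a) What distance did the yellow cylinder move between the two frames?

1.4

The yellow cylinder was near (3.3, 6.3) before and (3.7, 5.0) after, so it travelled √(0.4² + 1.3²) ≈ 1.4 units.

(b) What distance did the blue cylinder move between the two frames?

2.3

The blue cylinder was near (10.3, 5.3) before and (8.1, 4.7) after, so it travelled √(2.2² + 0.6²) ≈ 2.3 units.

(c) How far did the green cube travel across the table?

2.8

The green cube was near (4.6, 6.0) before and (2.5, 4.1) after, so it travelled √(2.1² + 1.9²) ≈ 2.8 units.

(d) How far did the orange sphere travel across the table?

2.7

The orange sphere was near (6.3, 5.0) before and (8.0, 2.9) after, so it travelled √(1.7² + 2.1²) ≈ 2.7 units.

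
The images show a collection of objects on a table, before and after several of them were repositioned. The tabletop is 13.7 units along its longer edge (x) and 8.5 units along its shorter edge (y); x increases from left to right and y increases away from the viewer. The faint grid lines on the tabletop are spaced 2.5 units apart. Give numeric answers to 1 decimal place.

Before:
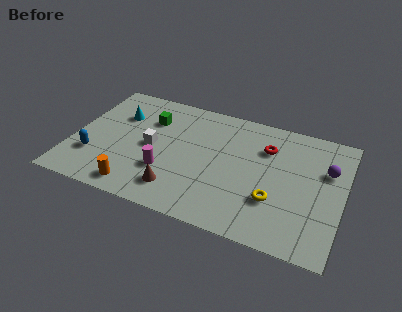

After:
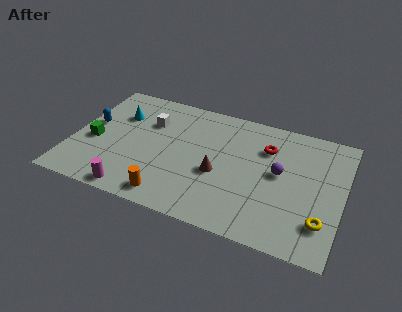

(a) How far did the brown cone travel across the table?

2.6

The brown cone was near (5.6, 1.7) before and (7.5, 3.5) after, so it travelled √(1.9² + 1.8²) ≈ 2.6 units.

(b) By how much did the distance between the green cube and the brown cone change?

+1.6

They were about 4.8 units apart before and 6.4 after — 1.6 units further apart.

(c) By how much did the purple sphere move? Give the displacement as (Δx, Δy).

(-2.3, -1.0)

The purple sphere started near (12.8, 5.6) and ended near (10.5, 4.6).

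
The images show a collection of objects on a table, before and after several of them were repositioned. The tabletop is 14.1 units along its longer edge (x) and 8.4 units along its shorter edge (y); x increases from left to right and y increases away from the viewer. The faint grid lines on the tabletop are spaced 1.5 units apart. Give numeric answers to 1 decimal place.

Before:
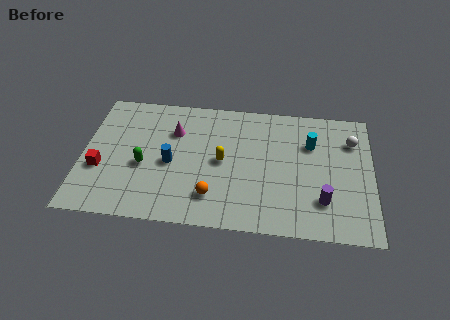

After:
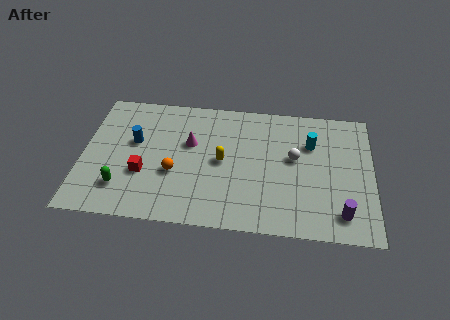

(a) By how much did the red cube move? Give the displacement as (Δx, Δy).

(2.1, -0.1)

The red cube started near (0.9, 3.1) and ended near (3.0, 3.0).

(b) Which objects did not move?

the cyan cylinder and the yellow capsule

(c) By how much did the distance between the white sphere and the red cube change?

-5.1

The distance was about 12.6 in the first image and 7.5 in the second, so they moved 5.1 units closer together.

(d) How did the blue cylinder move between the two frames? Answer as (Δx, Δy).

(-1.8, 1.2)

The blue cylinder was at about (4.3, 3.8) and moved to about (2.5, 5.0).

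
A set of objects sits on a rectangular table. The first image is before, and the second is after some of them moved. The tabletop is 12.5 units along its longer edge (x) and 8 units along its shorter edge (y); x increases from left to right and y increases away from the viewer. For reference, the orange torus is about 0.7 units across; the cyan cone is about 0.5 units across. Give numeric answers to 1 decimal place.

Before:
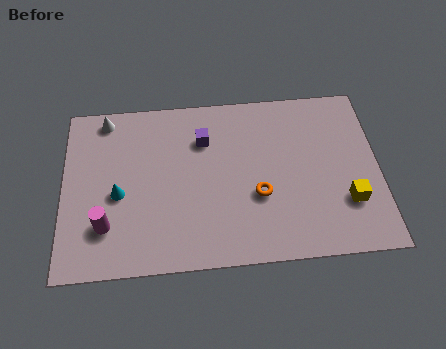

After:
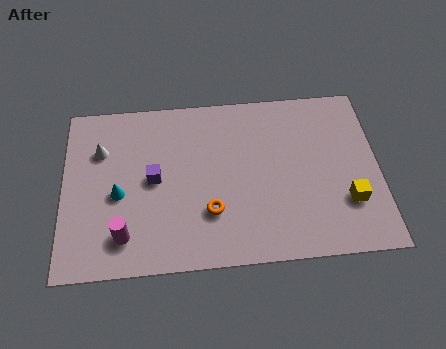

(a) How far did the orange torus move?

2.0

The orange torus was near (7.7, 3.0) before and (5.8, 2.4) after, so it travelled √(1.9² + 0.6²) ≈ 2.0 units.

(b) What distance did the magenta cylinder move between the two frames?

0.9

The magenta cylinder was near (1.7, 2.1) before and (2.4, 1.6) after, so it travelled √(0.7² + 0.5²) ≈ 0.9 units.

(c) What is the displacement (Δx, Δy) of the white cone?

(-0.2, -1.5)

From the two frames, the white cone sits at roughly (1.7, 7.1) before and (1.5, 5.6) after.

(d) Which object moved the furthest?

the purple cube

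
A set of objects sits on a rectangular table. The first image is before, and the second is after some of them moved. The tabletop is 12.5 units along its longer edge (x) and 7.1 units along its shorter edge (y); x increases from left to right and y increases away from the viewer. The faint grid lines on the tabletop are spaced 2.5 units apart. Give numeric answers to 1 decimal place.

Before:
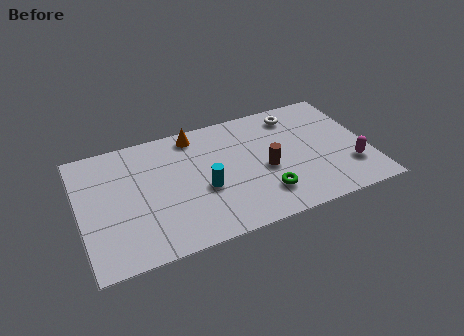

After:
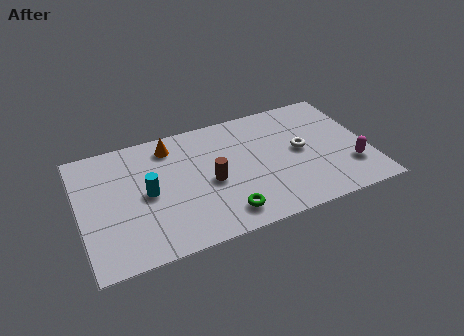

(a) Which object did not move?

the magenta capsule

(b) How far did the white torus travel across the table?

2.2

The white torus moved from about (9.6, 5.9) to (9.6, 3.7), a distance of √(0.0² + 2.2²) ≈ 2.2.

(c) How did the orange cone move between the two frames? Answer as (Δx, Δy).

(-1.1, -0.3)

From the two frames, the orange cone sits at roughly (5.2, 6.2) before and (4.1, 5.9) after.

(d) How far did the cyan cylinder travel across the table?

2.5

The cyan cylinder moved from about (5.3, 2.9) to (2.9, 3.5), a distance of √(2.4² + 0.6²) ≈ 2.5.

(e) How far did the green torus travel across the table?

1.9

The green torus moved from about (7.8, 1.7) to (6.0, 1.2), a distance of √(1.8² + 0.5²) ≈ 1.9.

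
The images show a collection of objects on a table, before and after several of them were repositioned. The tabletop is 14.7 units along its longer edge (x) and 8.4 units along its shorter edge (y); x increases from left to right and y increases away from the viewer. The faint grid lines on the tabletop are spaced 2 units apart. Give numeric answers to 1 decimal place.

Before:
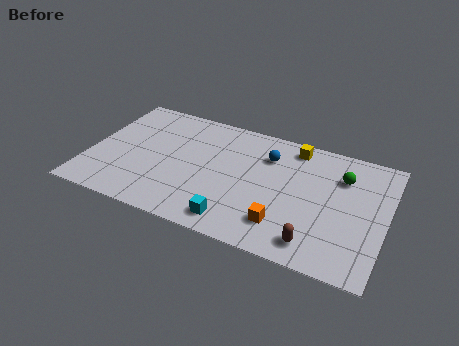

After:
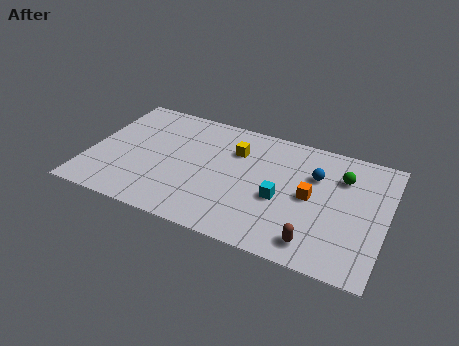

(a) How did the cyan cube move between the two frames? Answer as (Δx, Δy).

(2.0, 2.3)

The cyan cube was at about (7.6, 1.2) and moved to about (9.6, 3.5).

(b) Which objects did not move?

the green sphere and the brown capsule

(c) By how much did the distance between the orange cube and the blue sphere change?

-3.0

The distance was about 4.5 in the first image and 1.5 in the second, so they moved 3.0 units closer together.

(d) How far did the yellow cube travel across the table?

3.1

From (9.9, 7.3) to (7.1, 6.0), the yellow cube covered √(2.8² + 1.3²) ≈ 3.1 units.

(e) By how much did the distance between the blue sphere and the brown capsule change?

-1.2

Before: roughly 5.6 units apart; after: 4.4. That's 1.2 units closer together.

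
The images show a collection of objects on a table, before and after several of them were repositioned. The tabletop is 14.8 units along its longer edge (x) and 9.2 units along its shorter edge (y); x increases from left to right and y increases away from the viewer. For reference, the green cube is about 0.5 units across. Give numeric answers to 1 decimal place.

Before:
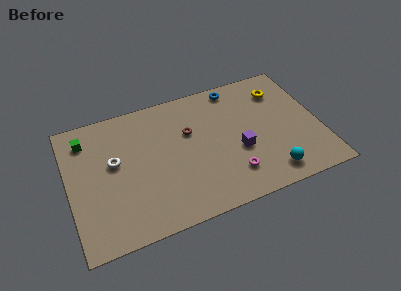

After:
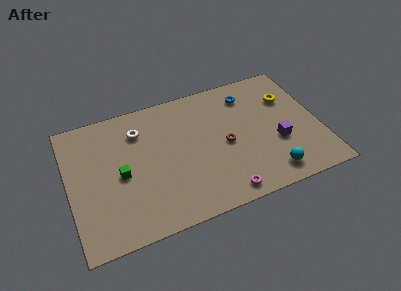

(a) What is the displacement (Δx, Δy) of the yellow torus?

(0.4, -0.7)

The yellow torus was at about (12.8, 7.1) and moved to about (13.2, 6.4).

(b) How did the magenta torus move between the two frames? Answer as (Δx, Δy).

(-0.6, -1.1)

From the two frames, the magenta torus sits at roughly (9.3, 2.1) before and (8.7, 1.0) after.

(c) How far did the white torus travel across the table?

2.3

From (2.7, 5.3) to (4.3, 7.0), the white torus covered √(1.6² + 1.7²) ≈ 2.3 units.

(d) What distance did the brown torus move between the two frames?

2.6

The brown torus was near (7.2, 5.9) before and (9.2, 4.3) after, so it travelled √(2.0² + 1.6²) ≈ 2.6 units.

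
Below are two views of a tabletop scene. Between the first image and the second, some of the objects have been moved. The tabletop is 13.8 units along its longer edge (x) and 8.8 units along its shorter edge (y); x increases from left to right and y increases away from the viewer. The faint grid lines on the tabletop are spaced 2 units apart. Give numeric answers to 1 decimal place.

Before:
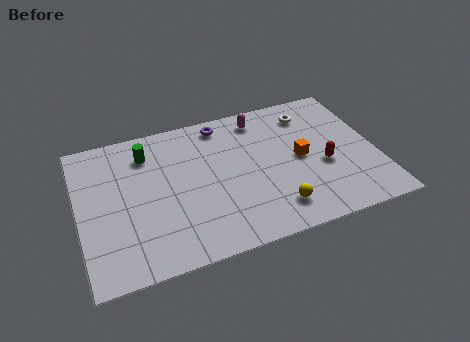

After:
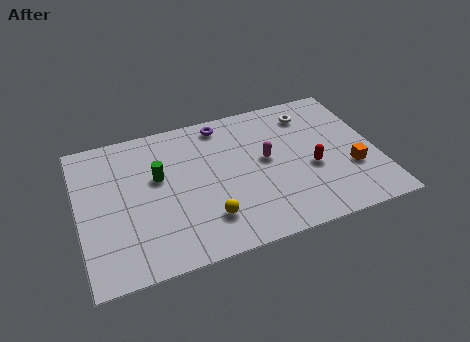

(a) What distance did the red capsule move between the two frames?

0.6

The red capsule was near (11.3, 3.6) before and (10.7, 3.6) after, so it travelled √(0.6² + 0.0²) ≈ 0.6 units.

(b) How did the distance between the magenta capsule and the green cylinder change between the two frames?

-0.4

The distance was about 5.4 in the first image and 5.0 in the second, so they moved 0.4 units closer together.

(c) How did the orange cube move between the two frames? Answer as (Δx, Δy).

(2.2, -1.4)

The orange cube was at about (10.3, 4.4) and moved to about (12.5, 3.0).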